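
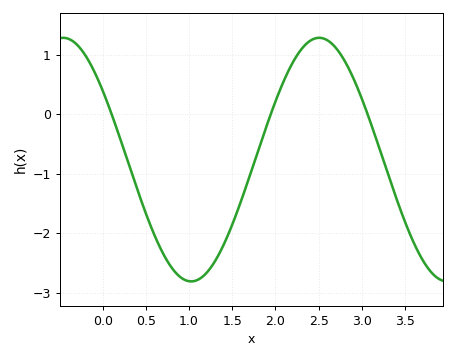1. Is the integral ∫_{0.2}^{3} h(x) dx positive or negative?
negative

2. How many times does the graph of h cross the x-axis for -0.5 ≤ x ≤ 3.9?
3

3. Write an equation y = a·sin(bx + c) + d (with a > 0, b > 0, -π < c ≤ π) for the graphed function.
y = 2.05sin(2.12x + 2.54) - 0.76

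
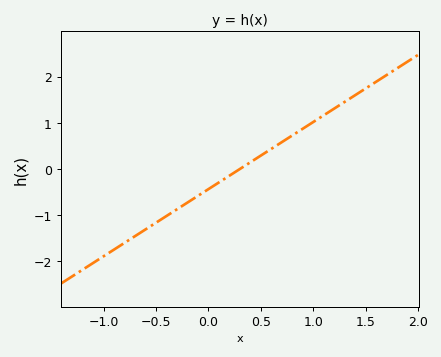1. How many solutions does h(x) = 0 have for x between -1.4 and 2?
1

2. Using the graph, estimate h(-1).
-1.9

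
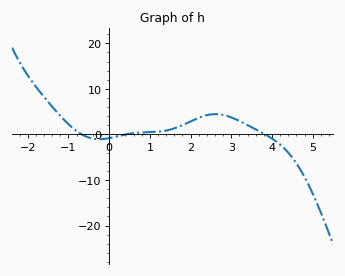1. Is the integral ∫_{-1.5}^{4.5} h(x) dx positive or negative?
positive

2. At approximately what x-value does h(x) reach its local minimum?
-0.242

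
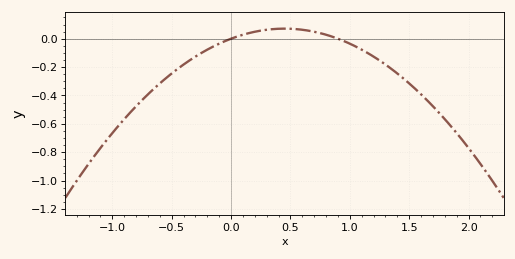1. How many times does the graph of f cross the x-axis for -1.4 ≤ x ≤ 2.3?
2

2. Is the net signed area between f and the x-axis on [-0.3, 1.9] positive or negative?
negative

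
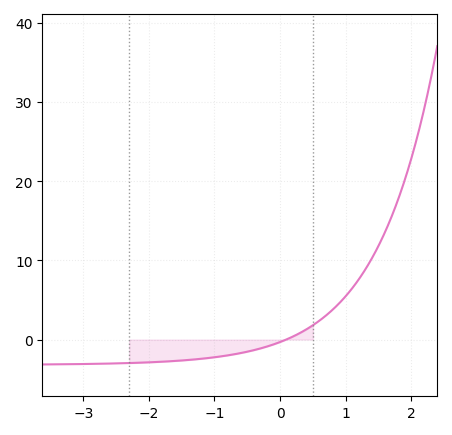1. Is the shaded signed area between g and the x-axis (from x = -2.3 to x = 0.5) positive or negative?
negative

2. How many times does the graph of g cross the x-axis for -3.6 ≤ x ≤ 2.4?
1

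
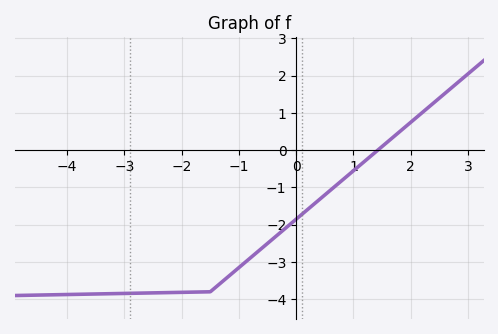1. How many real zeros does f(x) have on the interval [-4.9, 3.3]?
1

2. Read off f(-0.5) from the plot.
-2.5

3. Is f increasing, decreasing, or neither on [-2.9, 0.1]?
increasing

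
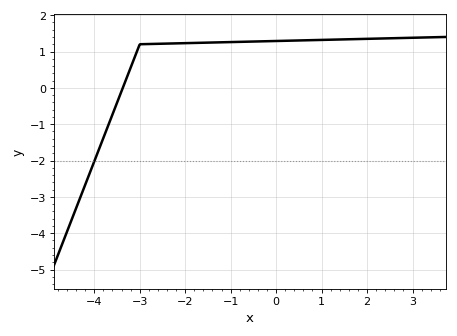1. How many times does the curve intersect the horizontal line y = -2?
1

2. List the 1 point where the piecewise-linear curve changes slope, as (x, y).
(-3, 1.2)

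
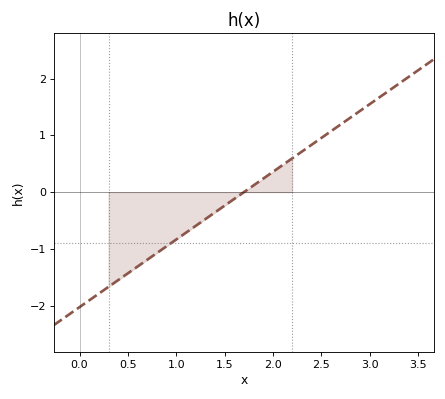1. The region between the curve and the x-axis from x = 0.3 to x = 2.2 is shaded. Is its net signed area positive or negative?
negative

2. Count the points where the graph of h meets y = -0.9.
1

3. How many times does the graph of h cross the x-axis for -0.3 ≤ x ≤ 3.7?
1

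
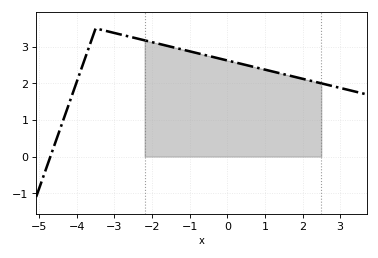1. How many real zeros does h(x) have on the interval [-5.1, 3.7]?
1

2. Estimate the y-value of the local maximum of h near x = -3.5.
3.5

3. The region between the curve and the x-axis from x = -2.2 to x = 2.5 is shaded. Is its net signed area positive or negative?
positive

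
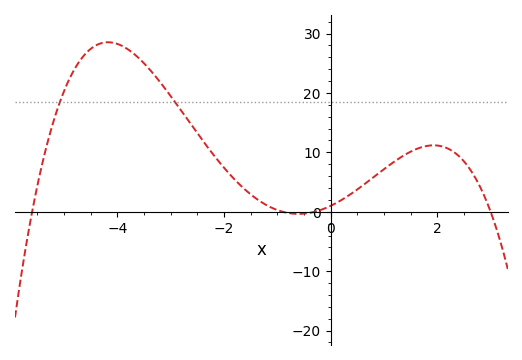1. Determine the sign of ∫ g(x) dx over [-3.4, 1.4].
positive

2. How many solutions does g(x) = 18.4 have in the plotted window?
2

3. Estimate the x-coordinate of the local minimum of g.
-0.6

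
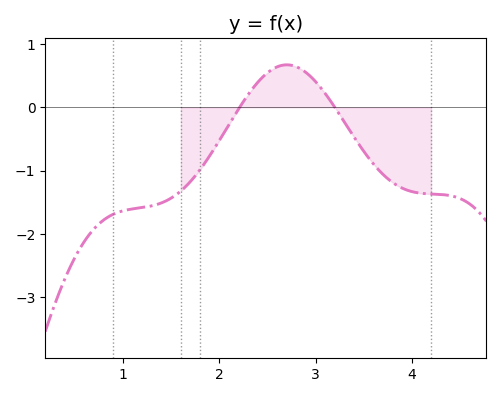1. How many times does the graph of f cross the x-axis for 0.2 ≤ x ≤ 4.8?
2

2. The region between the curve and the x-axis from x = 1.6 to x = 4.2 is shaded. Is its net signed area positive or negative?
negative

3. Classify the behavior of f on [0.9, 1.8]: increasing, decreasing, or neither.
increasing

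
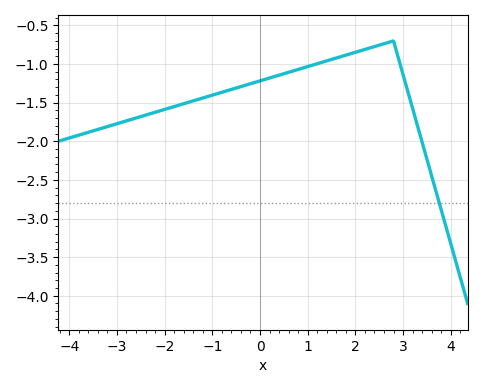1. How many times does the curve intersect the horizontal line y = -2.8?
1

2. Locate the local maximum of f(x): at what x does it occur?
2.8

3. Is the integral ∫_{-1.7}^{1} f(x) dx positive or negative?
negative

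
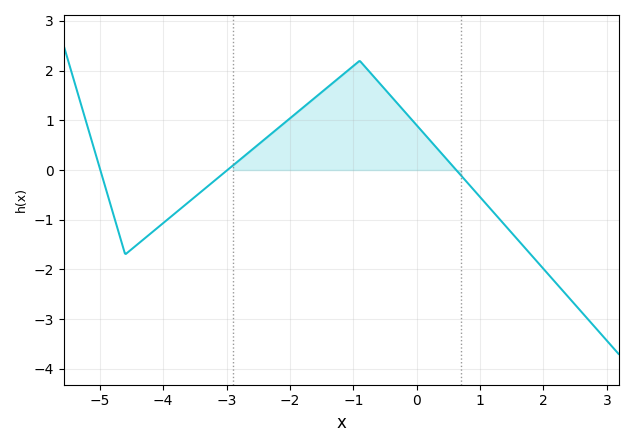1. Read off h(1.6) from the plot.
-1.4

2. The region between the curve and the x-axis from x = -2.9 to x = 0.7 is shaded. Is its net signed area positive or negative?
positive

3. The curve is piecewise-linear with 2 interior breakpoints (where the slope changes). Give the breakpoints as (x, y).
(-4.6, -1.7); (-0.9, 2.2)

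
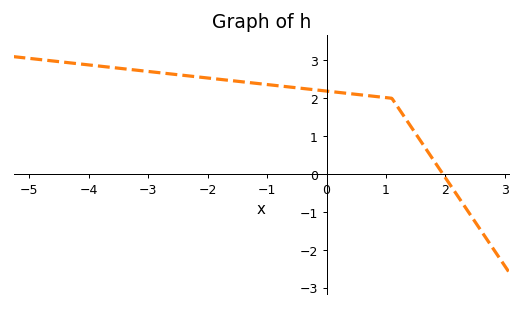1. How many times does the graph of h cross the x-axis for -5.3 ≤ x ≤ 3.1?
1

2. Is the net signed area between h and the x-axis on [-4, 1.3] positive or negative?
positive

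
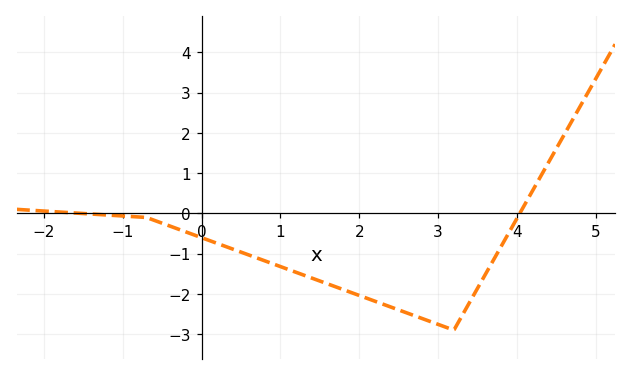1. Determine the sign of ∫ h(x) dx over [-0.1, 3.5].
negative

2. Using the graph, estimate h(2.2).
-2.18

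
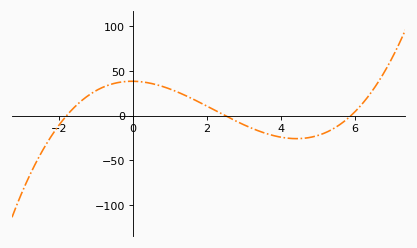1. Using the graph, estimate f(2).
10.7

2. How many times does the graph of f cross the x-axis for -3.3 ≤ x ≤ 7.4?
3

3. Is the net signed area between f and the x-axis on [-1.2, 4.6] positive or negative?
positive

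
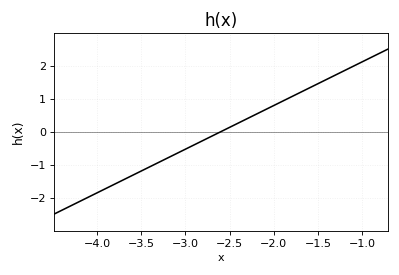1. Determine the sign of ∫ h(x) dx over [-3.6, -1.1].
positive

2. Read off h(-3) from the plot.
-0.528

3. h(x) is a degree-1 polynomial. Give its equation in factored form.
y = 1.32(x + 2.6)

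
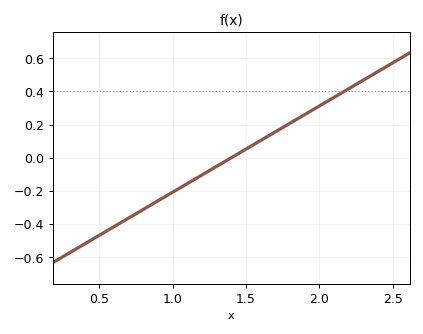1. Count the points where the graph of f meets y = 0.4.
1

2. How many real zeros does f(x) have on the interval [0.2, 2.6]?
1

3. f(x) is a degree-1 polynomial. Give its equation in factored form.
y = 0.52(x - 1.4)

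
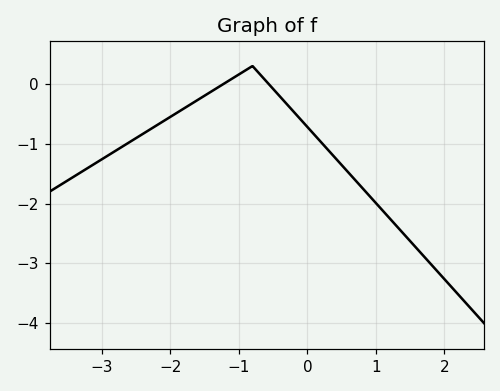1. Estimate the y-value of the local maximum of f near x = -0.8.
0.3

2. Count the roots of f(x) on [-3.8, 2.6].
2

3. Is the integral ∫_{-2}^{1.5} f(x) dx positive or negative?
negative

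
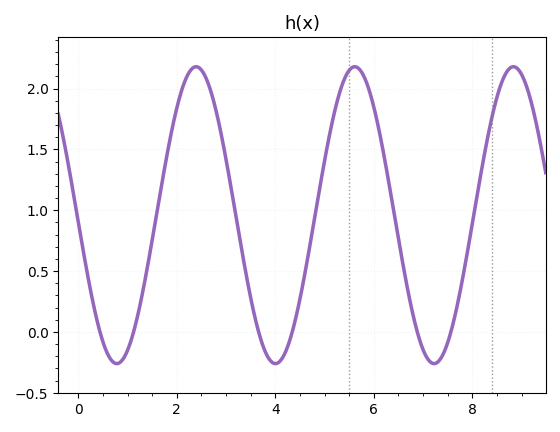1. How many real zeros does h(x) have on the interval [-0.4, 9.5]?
6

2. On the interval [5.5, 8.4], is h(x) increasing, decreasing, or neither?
neither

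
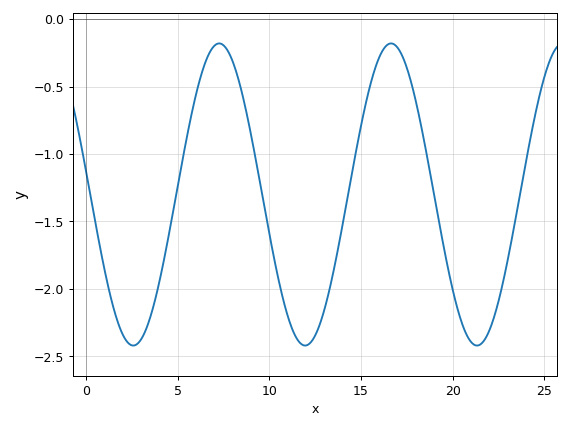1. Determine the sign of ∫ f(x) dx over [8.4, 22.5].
negative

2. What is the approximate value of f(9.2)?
-1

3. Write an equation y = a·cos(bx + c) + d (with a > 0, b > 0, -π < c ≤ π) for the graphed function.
y = 1.12cos(0.67x + 1.4) - 1.3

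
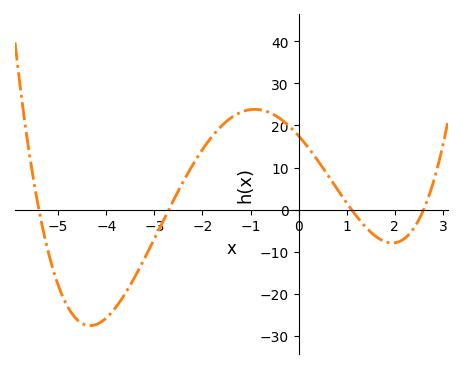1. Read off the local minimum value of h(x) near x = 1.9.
-7.93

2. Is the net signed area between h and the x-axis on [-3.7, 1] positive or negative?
positive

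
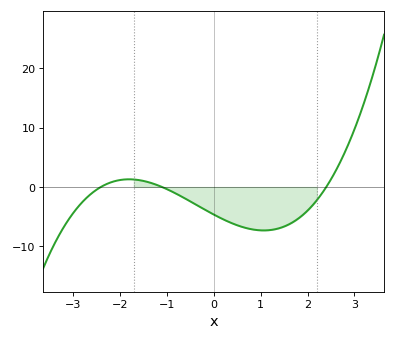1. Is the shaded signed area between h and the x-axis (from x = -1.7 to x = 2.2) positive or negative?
negative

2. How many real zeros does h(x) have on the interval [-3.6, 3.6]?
3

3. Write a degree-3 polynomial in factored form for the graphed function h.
y = 0.73(x + 2.4)(x + 1.1)(x - 2.4)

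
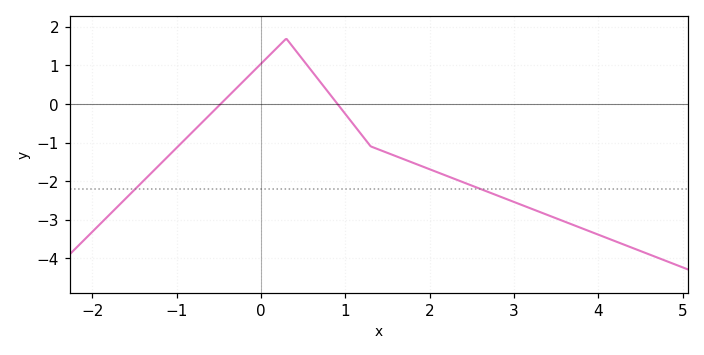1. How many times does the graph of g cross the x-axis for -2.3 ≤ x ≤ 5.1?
2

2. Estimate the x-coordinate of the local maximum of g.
0.3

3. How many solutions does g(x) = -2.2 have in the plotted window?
2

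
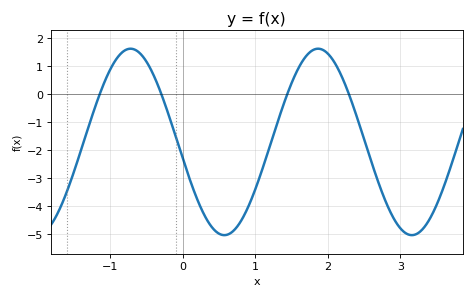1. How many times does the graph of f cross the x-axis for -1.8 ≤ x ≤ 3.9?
4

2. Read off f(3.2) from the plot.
-5.02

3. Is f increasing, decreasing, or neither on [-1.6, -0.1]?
neither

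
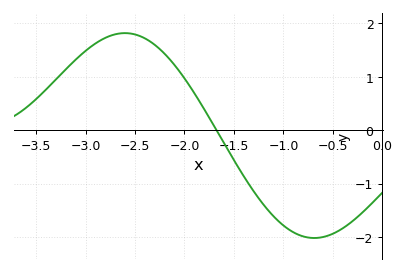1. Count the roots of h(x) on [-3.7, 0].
1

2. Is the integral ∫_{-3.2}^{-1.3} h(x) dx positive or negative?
positive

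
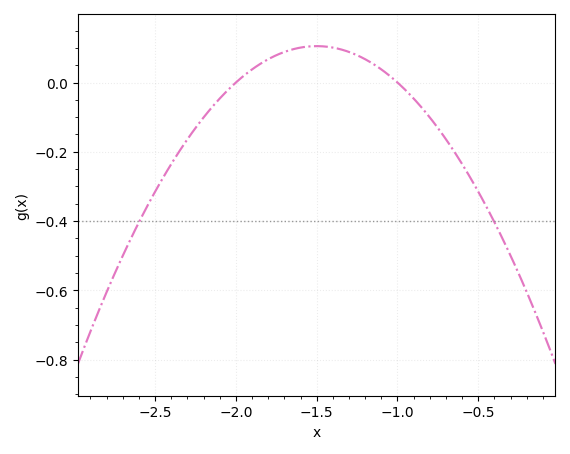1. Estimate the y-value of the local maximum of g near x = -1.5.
0.1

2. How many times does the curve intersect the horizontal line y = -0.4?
2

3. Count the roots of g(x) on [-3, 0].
2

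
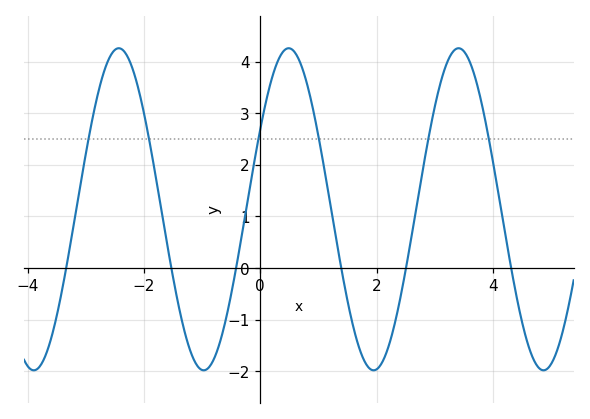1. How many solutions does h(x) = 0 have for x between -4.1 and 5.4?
6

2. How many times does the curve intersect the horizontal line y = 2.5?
6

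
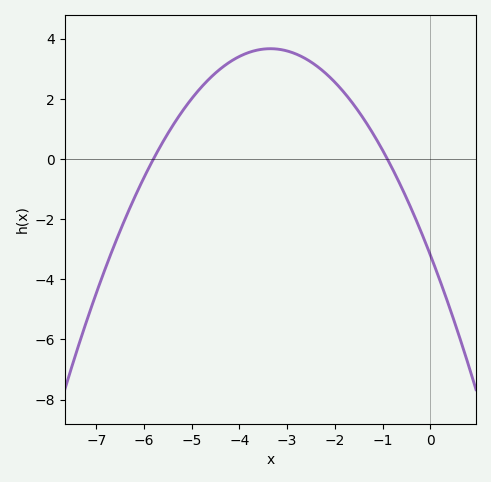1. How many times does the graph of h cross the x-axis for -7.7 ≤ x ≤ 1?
2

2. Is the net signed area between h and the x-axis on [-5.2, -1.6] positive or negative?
positive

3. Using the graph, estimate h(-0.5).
-1.29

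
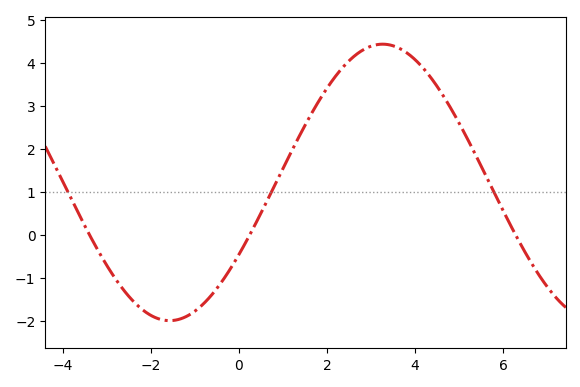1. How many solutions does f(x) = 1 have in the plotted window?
3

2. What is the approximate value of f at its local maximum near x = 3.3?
4.4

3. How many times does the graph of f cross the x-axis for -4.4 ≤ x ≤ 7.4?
3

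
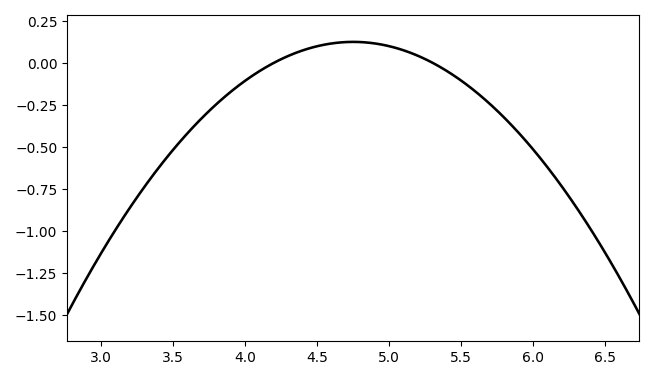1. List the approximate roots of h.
4.2, 5.3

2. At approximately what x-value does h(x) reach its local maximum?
4.8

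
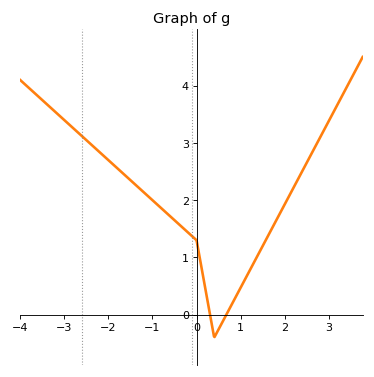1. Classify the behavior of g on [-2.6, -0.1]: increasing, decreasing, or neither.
decreasing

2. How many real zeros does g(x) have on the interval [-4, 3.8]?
2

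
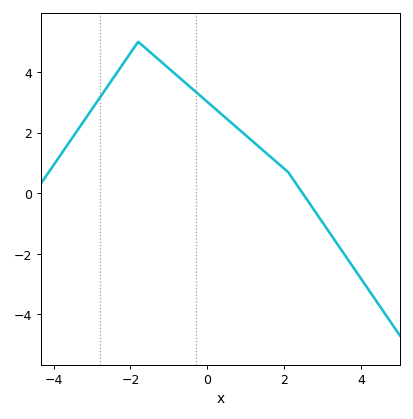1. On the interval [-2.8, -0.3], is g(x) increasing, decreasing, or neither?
neither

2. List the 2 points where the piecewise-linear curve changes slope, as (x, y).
(-1.8, 5); (2.1, 0.7)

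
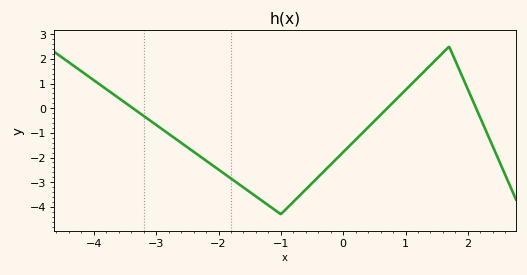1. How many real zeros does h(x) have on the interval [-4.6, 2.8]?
3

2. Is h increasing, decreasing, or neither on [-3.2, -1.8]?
decreasing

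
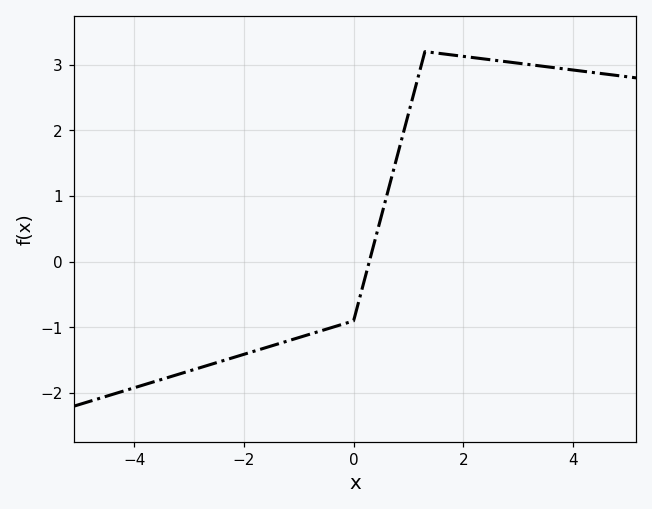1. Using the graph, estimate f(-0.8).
-1.1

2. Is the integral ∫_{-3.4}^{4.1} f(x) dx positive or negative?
positive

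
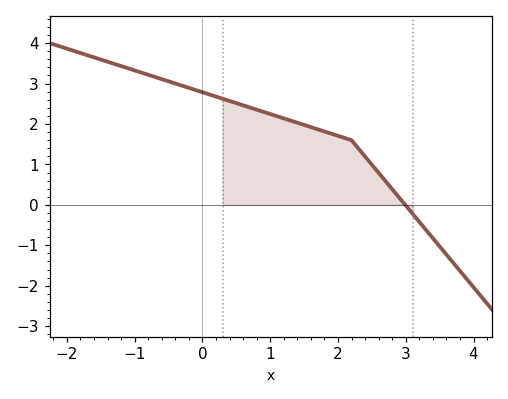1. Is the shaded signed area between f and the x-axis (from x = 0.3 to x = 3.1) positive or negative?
positive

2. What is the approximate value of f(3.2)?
-0.4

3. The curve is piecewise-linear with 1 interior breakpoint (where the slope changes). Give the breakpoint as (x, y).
(2.2, 1.6)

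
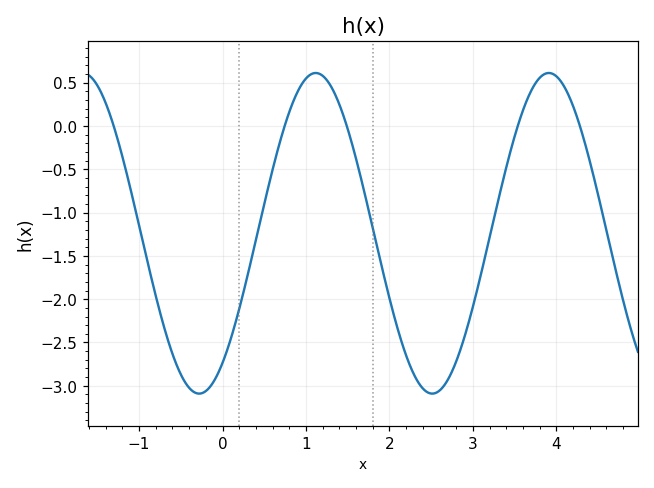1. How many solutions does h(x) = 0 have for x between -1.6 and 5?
5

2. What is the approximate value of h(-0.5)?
-2.85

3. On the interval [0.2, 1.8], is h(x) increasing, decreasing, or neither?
neither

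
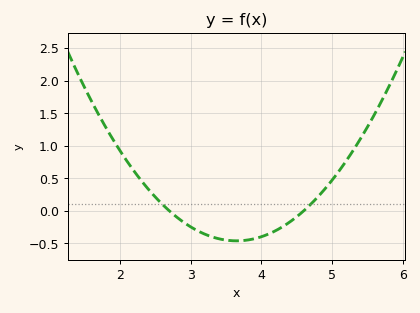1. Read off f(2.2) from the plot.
0.6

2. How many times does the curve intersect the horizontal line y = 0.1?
2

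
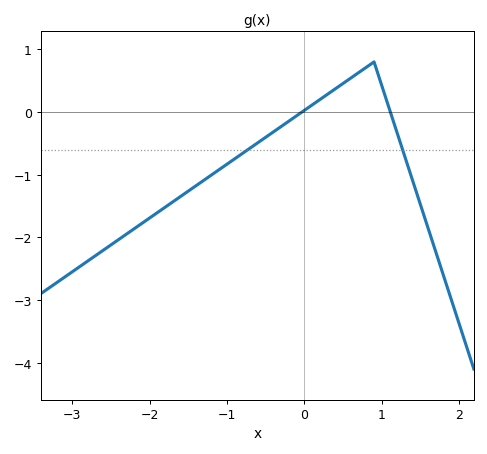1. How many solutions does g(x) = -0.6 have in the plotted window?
2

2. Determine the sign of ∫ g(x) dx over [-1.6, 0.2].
negative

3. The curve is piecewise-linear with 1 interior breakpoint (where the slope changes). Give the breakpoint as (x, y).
(0.9, 0.8)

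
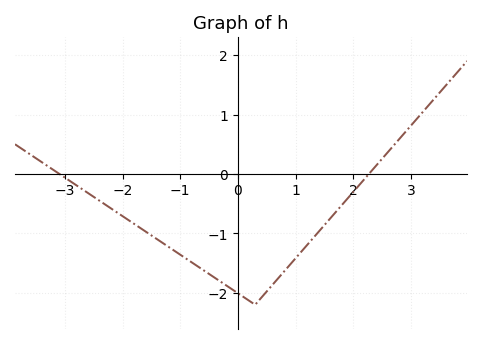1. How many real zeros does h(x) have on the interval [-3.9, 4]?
2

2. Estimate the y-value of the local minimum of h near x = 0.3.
-2.2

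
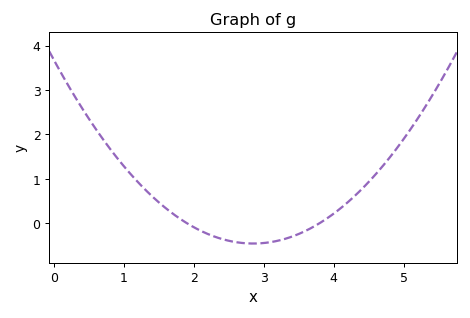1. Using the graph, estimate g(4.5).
0.9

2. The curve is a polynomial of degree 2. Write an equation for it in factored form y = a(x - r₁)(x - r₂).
y = 0.51(x - 1.9)(x - 3.8)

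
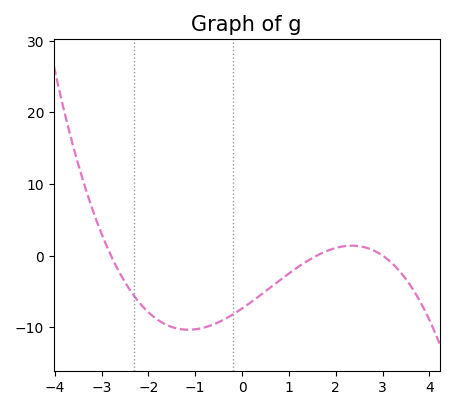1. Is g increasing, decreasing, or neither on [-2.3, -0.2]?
neither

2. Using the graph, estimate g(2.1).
1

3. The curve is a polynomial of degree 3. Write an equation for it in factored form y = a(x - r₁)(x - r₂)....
y = -0.55(x + 2.8)(x - 1.6)(x - 3)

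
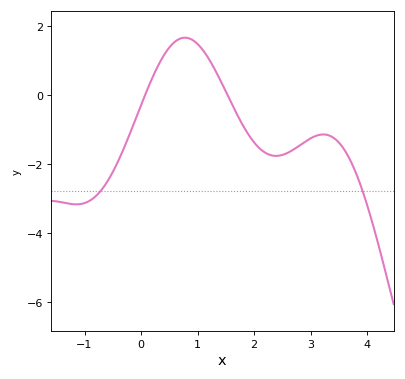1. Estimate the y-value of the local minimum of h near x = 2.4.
-1.8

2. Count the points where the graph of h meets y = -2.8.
2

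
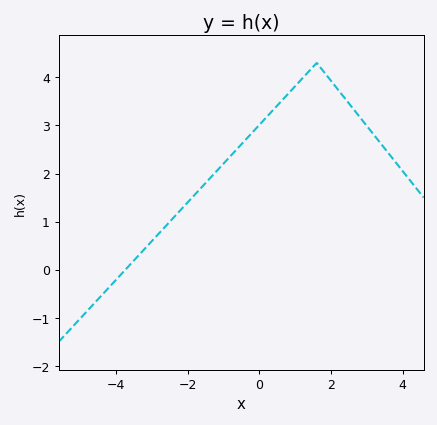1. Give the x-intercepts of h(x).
-3.8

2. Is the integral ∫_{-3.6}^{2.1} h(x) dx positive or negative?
positive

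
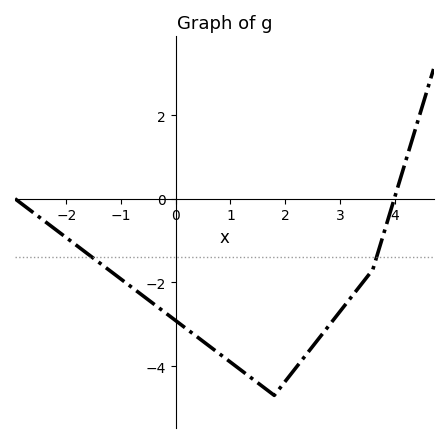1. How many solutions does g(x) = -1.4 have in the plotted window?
2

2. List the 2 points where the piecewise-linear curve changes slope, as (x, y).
(1.8, -4.7); (3.6, -1.7)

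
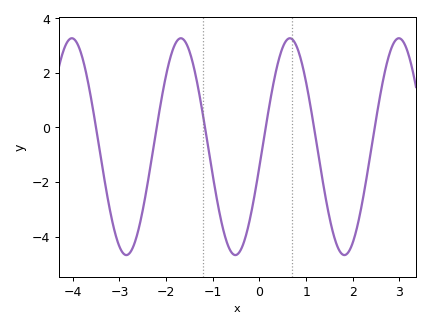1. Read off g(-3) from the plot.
-4.4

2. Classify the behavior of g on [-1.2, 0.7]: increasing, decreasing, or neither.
neither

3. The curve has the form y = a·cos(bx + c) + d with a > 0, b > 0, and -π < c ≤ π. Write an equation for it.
y = 3.97cos(2.7x - 1.8) - 0.71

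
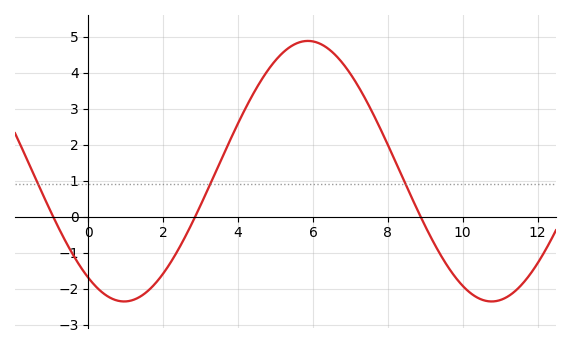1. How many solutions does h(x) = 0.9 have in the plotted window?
3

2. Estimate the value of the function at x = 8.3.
1.3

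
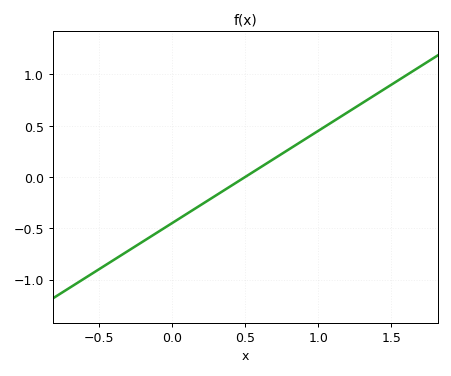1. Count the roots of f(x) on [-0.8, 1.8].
1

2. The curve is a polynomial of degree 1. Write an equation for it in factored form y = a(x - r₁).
y = 0.9(x - 0.5)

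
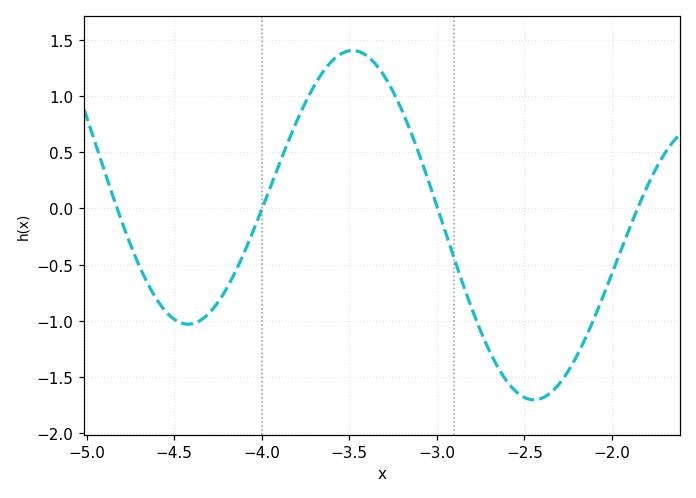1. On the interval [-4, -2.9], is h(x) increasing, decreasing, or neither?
neither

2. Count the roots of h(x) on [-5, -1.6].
4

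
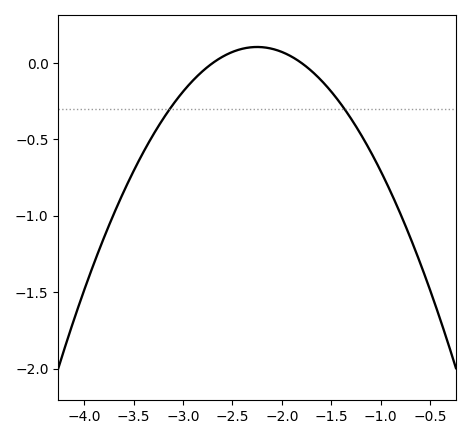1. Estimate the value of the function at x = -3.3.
-0.468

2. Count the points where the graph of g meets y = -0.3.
2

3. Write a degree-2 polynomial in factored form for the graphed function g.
y = -0.52(x + 2.7)(x + 1.8)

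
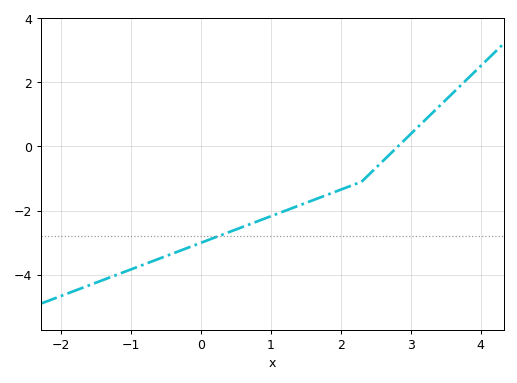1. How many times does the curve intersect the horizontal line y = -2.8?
1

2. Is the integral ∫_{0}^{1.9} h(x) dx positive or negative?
negative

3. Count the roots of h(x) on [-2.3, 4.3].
1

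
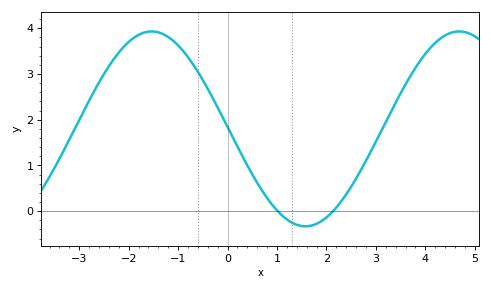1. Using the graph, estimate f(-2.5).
3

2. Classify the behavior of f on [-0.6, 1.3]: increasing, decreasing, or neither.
decreasing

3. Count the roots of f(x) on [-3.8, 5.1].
2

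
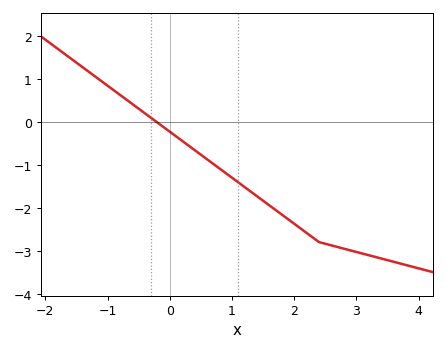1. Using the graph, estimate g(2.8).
-2.95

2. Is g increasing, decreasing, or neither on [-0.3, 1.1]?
decreasing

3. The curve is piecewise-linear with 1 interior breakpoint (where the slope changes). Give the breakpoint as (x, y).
(2.4, -2.8)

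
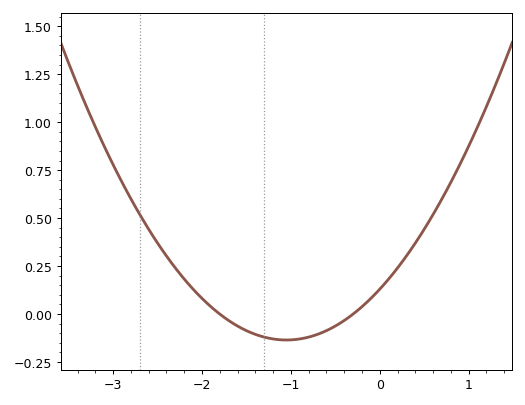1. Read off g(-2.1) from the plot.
0.12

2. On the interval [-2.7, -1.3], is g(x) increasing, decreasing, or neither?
decreasing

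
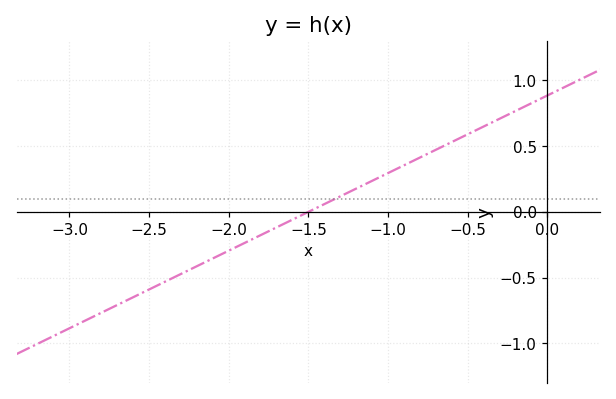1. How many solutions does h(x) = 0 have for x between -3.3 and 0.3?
1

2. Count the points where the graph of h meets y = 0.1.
1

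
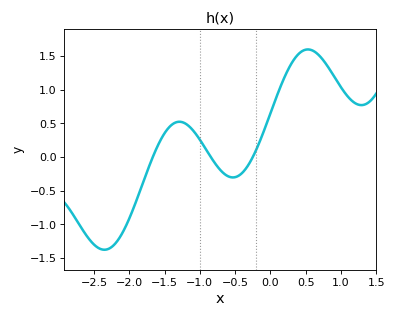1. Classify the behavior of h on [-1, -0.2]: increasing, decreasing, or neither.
neither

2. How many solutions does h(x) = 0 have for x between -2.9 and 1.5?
3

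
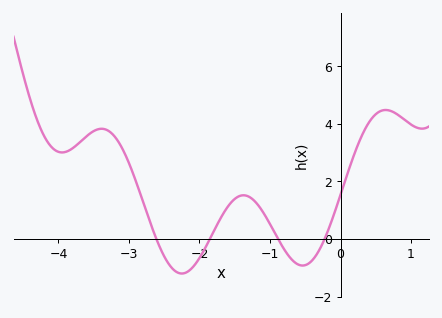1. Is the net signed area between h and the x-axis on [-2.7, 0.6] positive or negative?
positive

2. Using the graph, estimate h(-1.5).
1.4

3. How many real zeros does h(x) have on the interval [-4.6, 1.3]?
4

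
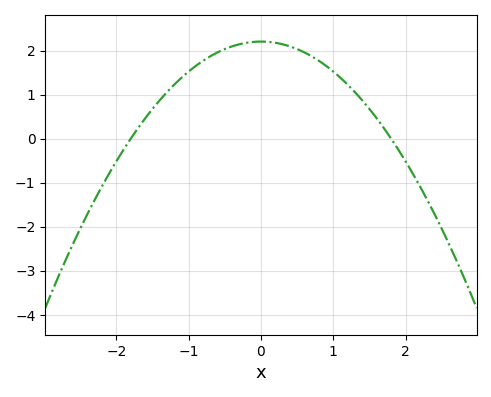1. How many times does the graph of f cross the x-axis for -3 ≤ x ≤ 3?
2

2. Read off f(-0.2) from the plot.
2.2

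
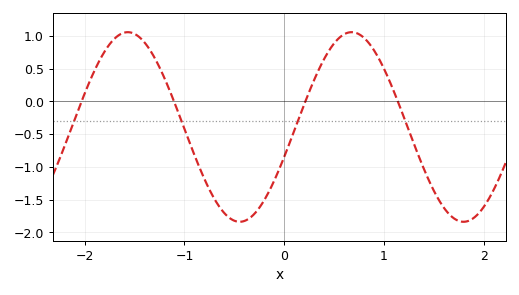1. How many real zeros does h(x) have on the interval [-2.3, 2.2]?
4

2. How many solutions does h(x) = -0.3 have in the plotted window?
4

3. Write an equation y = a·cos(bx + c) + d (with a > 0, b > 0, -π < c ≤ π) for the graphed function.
y = 1.45cos(2.8x - 1.89) - 0.39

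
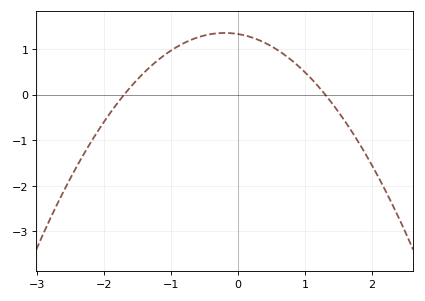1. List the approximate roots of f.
-1.7, 1.3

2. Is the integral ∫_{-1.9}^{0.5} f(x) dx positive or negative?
positive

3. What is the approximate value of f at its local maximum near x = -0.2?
1.35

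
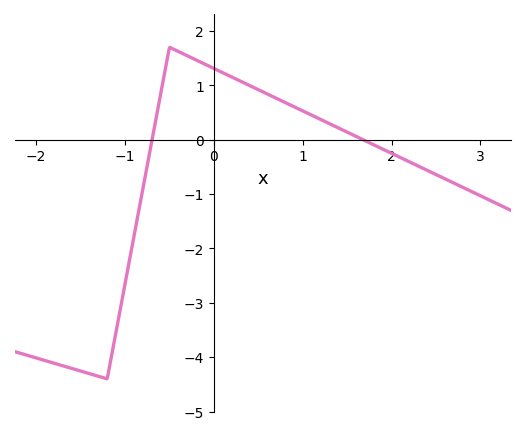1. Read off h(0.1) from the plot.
1.23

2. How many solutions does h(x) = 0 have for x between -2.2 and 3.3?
2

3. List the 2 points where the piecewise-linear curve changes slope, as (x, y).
(-1.2, -4.4); (-0.5, 1.7)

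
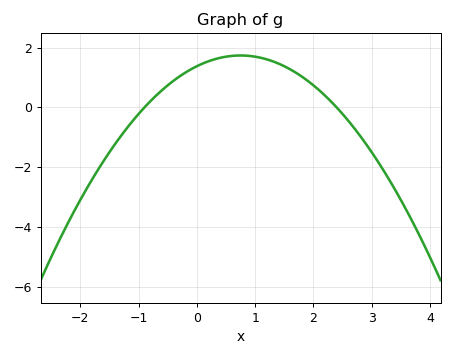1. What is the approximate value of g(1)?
1.7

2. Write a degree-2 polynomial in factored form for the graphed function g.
y = -0.64(x + 0.9)(x - 2.4)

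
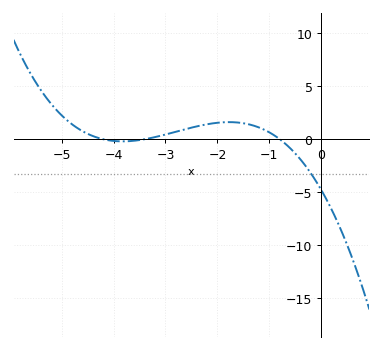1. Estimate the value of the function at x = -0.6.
-0.847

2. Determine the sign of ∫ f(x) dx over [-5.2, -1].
positive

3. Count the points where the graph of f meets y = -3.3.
1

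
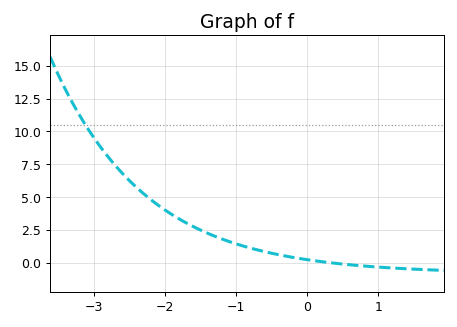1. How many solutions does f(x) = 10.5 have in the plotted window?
1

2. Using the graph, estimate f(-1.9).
3.66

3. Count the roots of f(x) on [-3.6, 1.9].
1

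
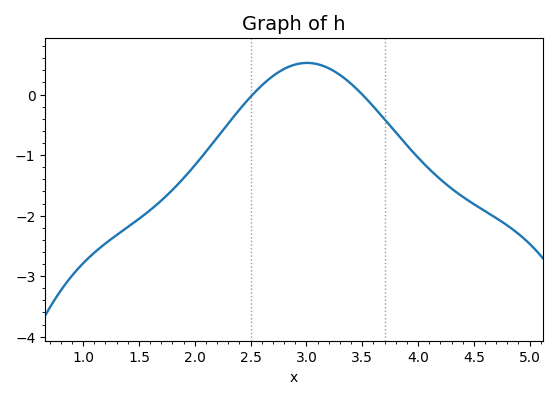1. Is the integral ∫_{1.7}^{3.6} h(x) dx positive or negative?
negative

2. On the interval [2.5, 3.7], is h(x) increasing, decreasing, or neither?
neither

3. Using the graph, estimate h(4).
-1.04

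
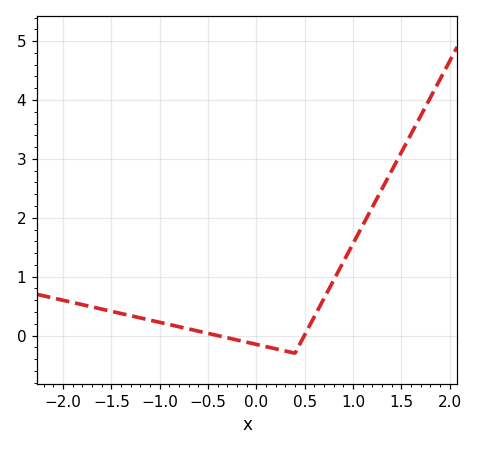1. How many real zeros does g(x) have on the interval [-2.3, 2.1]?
2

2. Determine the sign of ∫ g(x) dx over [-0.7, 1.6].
positive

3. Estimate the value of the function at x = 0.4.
-0.3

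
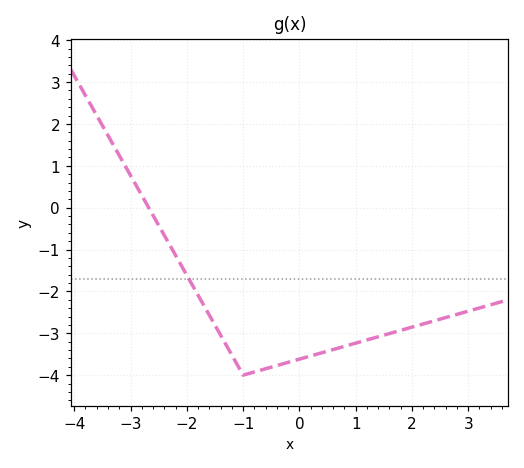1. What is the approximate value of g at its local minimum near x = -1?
-4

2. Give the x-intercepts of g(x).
-2.68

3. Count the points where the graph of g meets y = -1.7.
1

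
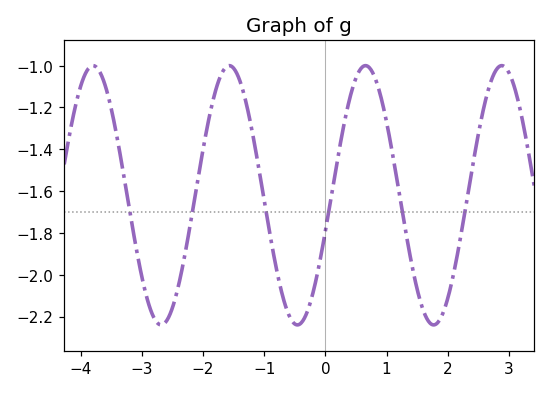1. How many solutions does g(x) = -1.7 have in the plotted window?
6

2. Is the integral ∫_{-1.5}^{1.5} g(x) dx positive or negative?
negative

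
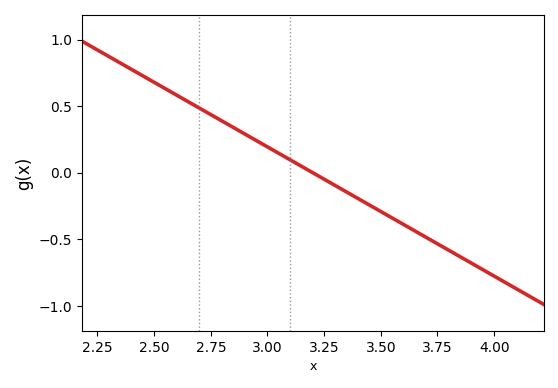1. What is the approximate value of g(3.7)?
-0.5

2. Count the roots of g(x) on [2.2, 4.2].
1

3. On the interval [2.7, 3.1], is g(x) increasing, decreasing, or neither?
decreasing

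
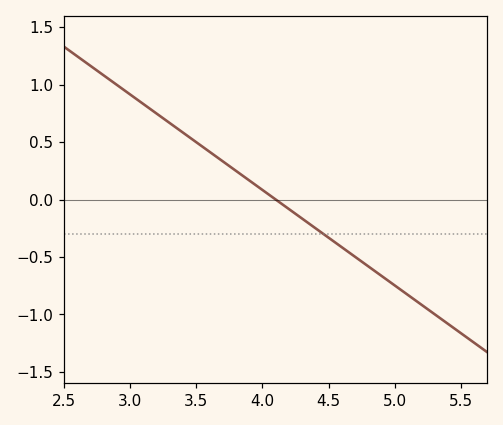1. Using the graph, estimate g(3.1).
0.85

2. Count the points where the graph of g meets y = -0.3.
1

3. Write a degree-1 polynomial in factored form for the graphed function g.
y = -0.83(x - 4.1)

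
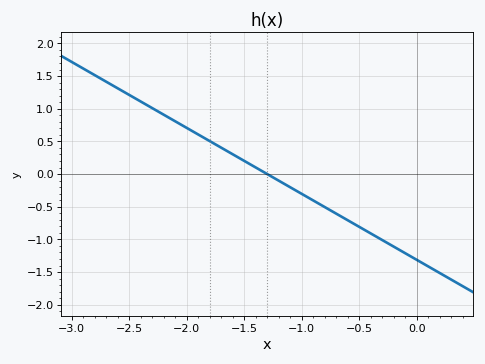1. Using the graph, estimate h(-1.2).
-0.101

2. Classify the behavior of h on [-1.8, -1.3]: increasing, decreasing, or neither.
decreasing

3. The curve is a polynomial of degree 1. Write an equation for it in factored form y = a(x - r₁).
y = -1.01(x + 1.3)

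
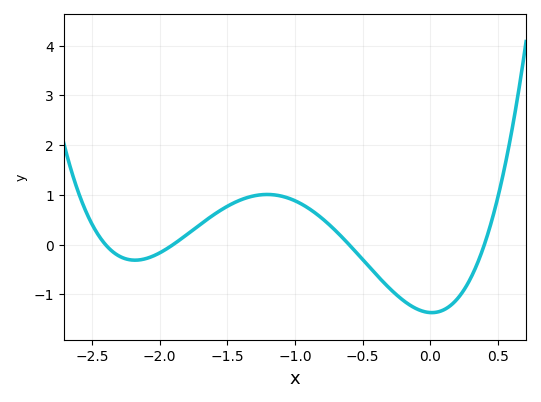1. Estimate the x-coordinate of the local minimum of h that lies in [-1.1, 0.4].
0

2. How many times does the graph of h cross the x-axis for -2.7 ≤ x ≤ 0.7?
4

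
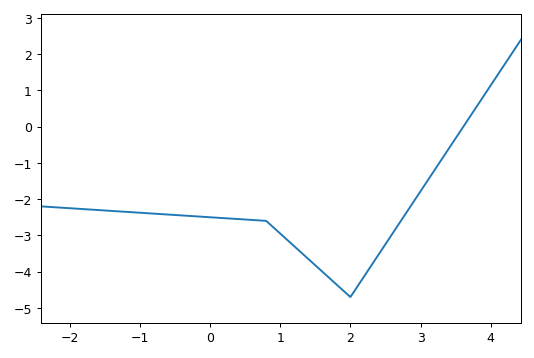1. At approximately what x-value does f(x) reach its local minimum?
2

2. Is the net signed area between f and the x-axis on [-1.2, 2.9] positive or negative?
negative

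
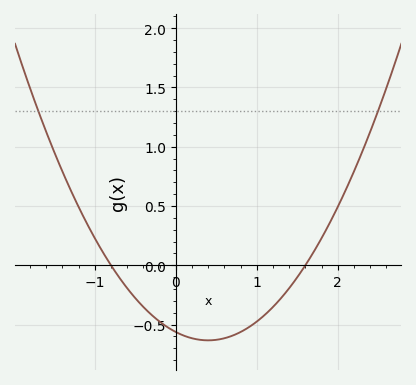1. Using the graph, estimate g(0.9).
-0.5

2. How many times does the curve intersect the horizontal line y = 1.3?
2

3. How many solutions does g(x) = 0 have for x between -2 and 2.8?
2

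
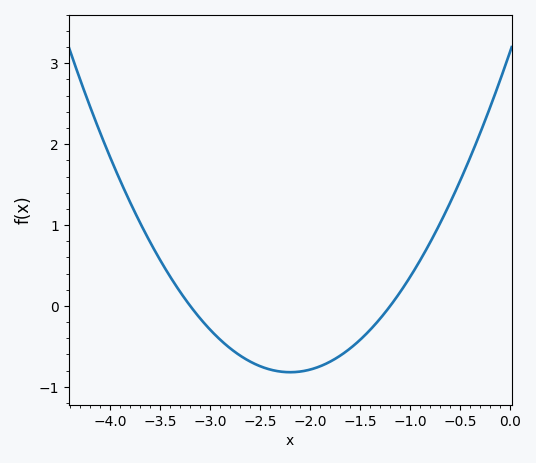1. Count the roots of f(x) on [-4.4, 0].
2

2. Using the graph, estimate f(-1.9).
-0.7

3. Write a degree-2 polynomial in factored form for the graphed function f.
y = 0.82(x + 3.2)(x + 1.2)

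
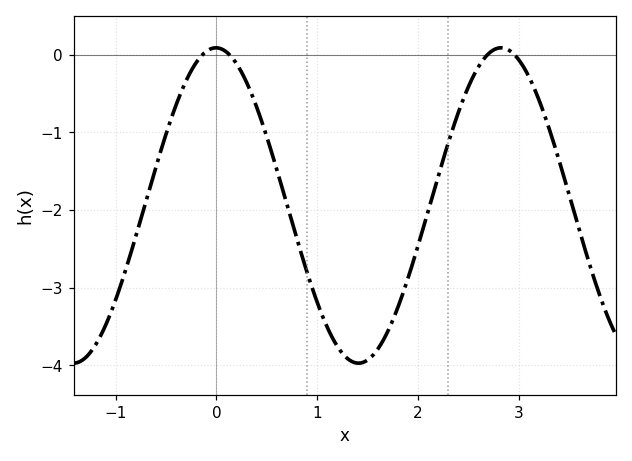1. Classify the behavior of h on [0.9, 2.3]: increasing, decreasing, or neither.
neither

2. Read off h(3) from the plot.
-0.1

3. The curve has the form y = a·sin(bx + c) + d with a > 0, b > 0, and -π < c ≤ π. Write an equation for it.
y = 2.03sin(2.2x + 1.6) - 1.94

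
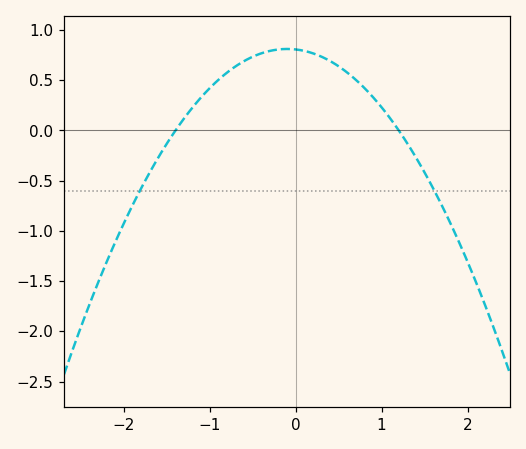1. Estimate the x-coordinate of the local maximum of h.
-0.1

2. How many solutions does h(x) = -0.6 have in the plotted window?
2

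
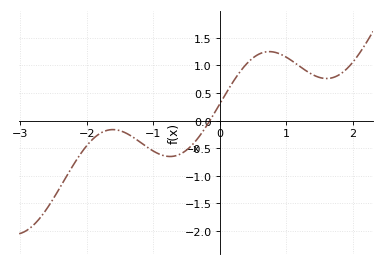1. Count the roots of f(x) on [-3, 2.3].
1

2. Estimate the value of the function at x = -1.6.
-0.15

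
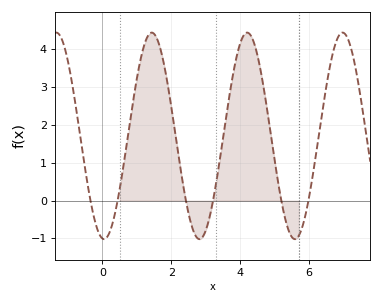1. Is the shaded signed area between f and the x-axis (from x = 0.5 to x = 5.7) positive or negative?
positive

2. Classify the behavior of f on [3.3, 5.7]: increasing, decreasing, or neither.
neither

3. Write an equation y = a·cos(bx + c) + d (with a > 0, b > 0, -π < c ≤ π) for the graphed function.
y = 2.73cos(2.3x + 3) + 1.71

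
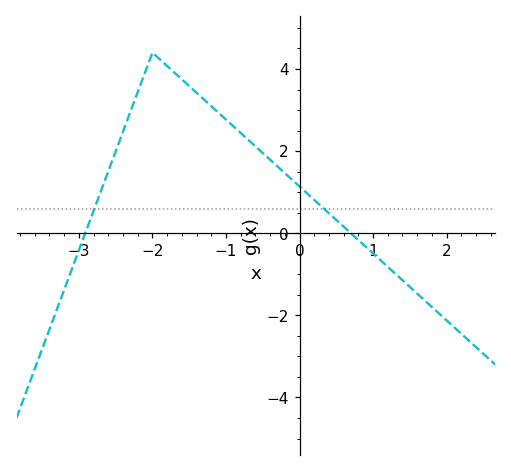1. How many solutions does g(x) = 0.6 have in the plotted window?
2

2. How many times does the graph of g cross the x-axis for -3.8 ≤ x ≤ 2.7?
2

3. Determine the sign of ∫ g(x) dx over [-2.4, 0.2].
positive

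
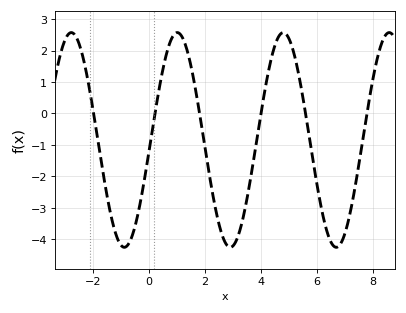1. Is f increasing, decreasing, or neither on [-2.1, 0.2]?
neither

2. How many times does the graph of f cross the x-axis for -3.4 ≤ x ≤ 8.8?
6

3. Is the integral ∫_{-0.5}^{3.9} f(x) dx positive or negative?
negative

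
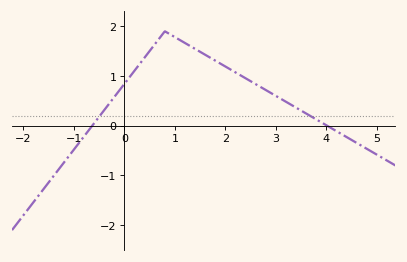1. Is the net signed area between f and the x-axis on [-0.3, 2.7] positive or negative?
positive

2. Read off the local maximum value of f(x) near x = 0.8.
1.9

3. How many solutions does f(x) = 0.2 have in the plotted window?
2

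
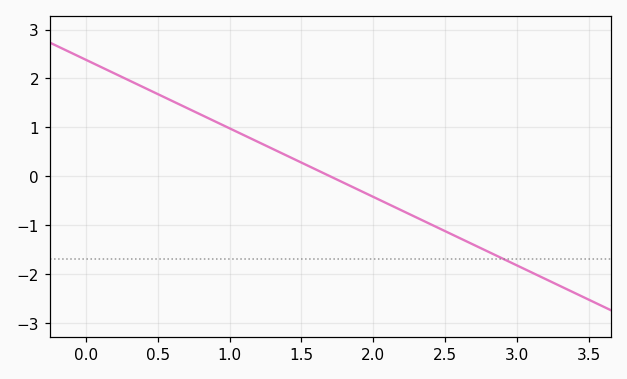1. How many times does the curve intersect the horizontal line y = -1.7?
1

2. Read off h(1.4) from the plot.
0.42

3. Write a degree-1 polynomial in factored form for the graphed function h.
y = -1.4(x - 1.7)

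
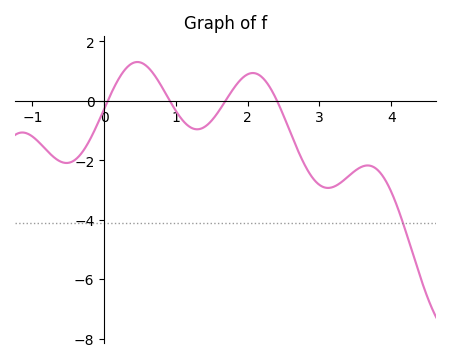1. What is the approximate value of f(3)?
-2.8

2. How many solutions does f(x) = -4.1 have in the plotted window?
1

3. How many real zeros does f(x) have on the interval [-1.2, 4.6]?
4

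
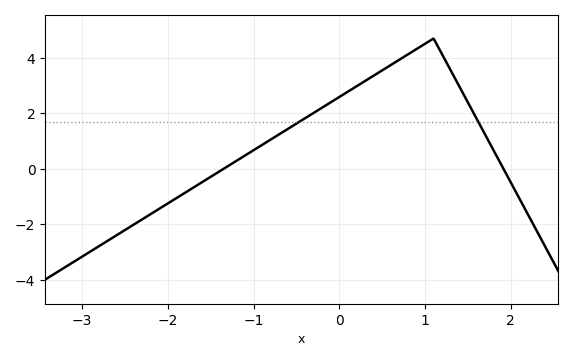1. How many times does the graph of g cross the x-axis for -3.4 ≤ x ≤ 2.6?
2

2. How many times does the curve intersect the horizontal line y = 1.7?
2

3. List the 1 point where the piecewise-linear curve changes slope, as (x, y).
(1.1, 4.7)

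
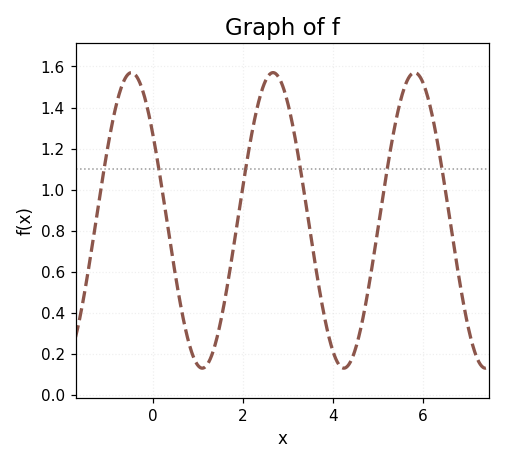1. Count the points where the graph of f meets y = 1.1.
6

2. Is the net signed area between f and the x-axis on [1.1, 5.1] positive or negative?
positive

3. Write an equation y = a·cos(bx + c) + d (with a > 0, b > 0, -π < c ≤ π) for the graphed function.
y = 0.72cos(2x + 0.942) + 0.85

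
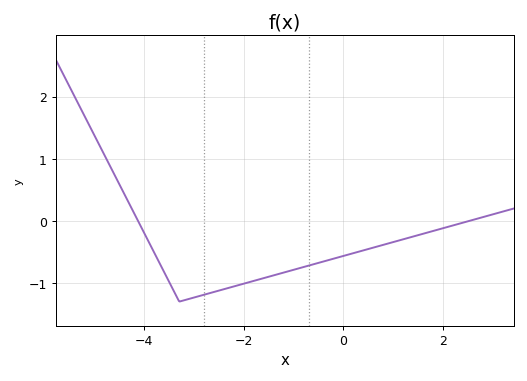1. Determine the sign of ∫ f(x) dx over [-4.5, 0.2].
negative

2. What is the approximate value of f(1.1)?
-0.319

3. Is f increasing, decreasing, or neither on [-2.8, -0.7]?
increasing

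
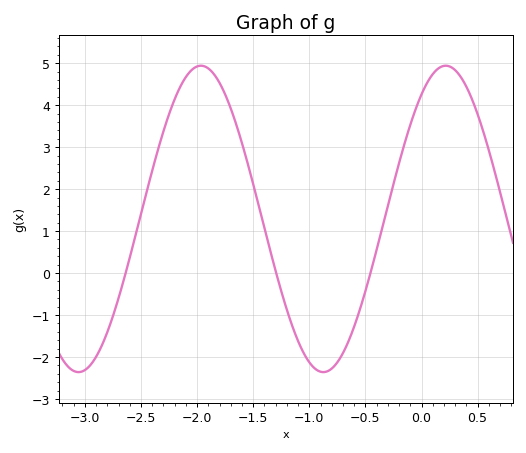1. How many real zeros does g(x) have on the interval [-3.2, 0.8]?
3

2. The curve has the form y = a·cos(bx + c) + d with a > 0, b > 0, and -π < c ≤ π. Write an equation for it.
y = 3.65cos(2.9x - 0.62) + 1.29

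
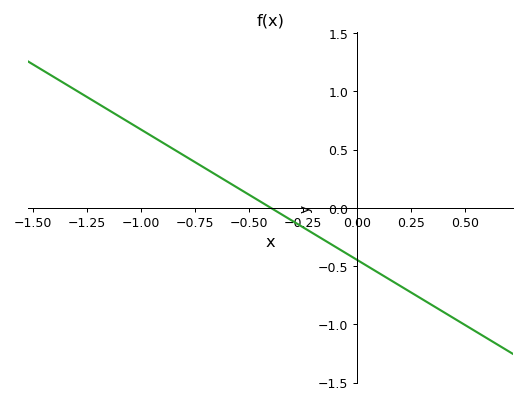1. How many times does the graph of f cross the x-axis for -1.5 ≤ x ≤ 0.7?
1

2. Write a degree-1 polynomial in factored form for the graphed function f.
y = -1.12(x + 0.4)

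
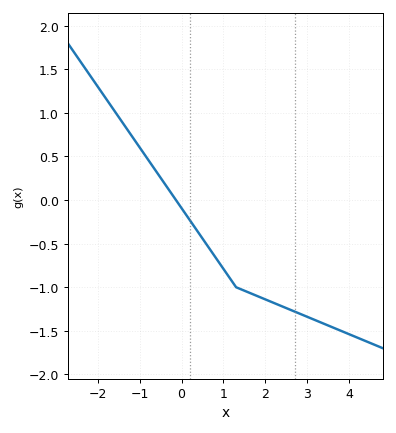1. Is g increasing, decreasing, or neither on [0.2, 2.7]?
decreasing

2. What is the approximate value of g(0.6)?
-0.512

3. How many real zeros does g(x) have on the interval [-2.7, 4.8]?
1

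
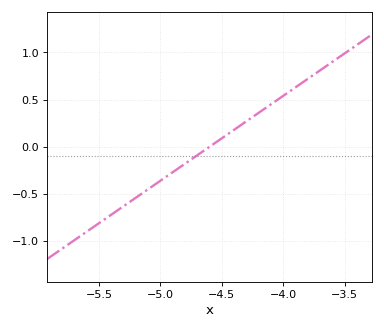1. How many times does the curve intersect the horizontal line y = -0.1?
1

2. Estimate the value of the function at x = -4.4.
0.2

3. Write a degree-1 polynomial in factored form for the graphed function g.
y = 0.9(x + 4.6)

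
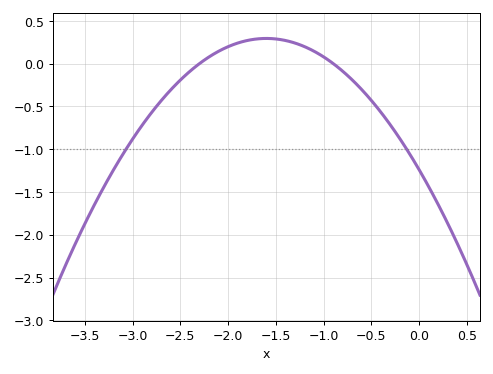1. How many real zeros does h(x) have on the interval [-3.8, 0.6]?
2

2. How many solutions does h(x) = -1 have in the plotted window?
2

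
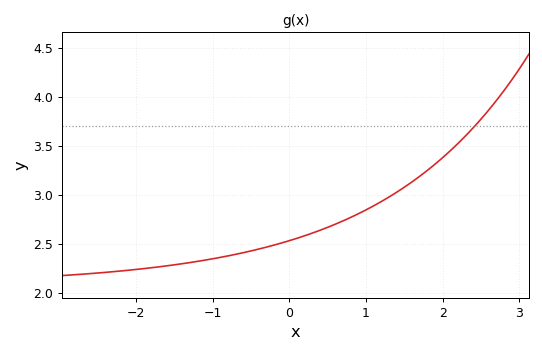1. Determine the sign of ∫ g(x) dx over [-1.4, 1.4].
positive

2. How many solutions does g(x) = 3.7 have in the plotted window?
1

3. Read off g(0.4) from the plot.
2.64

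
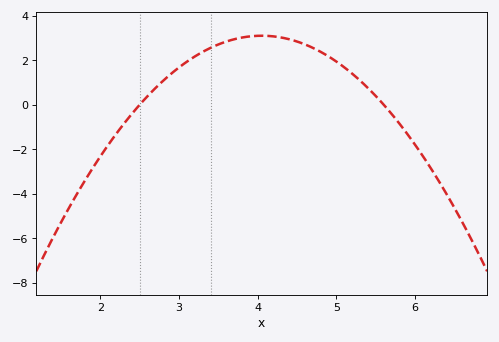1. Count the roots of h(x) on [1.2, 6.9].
2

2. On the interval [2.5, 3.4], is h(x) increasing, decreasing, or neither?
increasing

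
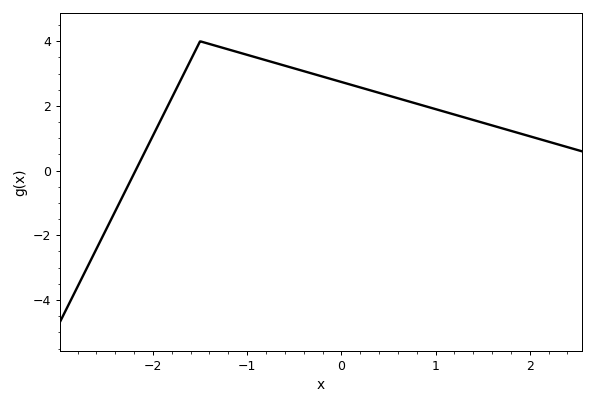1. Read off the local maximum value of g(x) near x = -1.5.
4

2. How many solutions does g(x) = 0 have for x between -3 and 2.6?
1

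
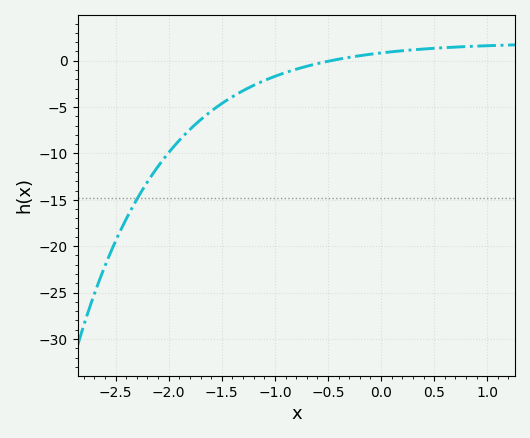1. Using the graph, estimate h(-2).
-10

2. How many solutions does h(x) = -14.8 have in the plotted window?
1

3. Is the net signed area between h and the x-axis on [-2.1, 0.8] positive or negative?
negative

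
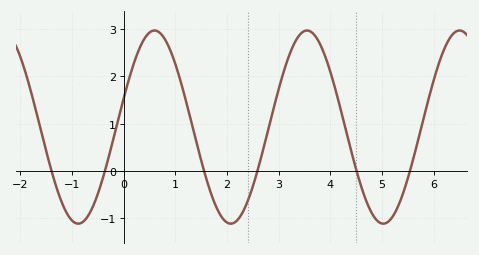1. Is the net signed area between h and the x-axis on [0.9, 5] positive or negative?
positive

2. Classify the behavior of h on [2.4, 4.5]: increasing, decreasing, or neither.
neither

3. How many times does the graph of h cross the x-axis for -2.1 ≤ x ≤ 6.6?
6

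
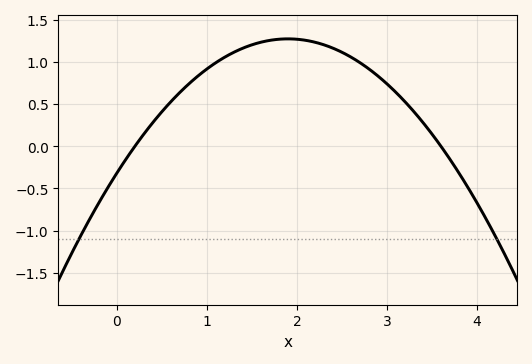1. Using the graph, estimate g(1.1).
1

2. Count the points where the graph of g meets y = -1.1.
2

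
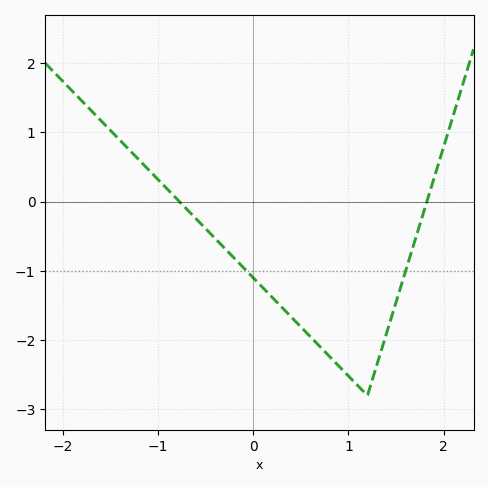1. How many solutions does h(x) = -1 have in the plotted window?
2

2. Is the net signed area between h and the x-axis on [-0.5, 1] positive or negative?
negative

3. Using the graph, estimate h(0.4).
-1.7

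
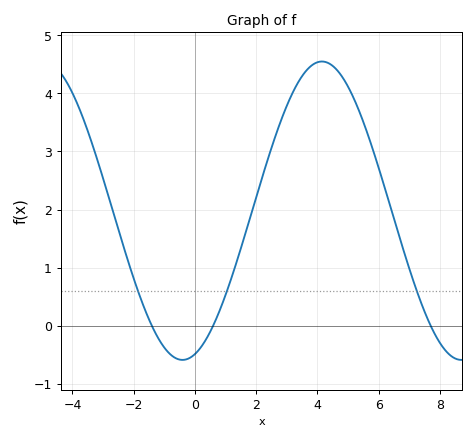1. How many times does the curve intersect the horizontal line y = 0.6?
3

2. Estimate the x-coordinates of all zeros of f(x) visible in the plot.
-1.4, 0.6, 7.6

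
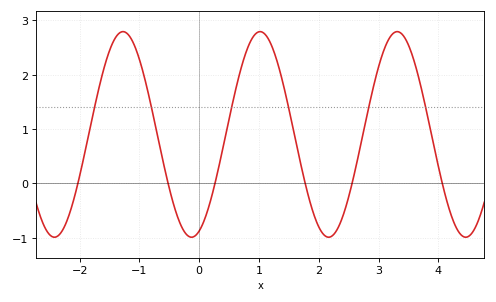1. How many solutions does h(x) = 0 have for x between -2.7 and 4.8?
6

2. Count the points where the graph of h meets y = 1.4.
6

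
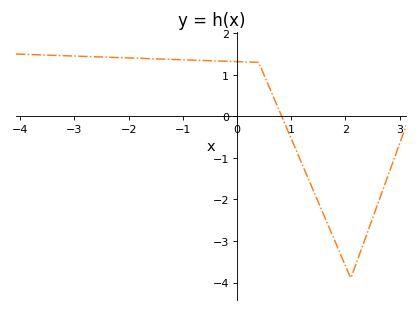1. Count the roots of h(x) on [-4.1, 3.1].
1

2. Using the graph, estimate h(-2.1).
1.4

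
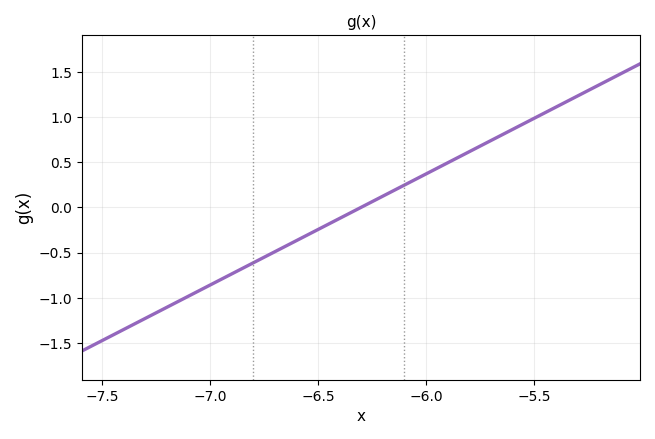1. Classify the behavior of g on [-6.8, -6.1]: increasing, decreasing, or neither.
increasing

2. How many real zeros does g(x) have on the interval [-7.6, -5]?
1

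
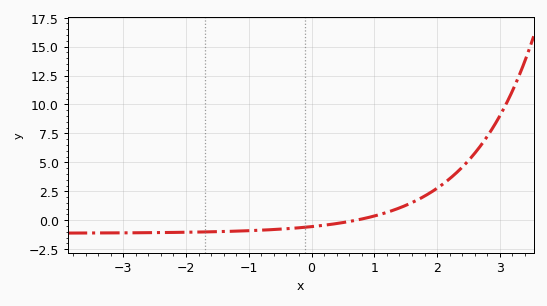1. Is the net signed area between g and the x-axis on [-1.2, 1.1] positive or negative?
negative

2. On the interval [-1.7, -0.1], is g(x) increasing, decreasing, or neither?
increasing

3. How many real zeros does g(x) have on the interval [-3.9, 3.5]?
1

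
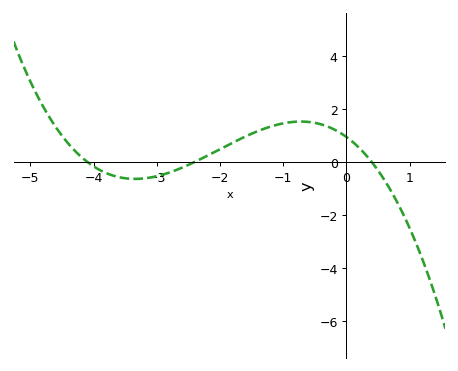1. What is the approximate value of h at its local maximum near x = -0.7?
1.6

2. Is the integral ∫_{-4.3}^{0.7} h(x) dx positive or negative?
positive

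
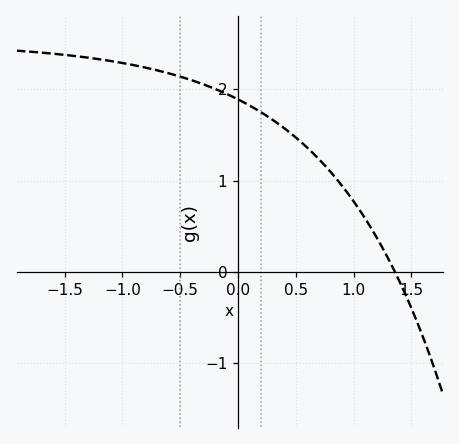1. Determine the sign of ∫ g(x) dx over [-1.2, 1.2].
positive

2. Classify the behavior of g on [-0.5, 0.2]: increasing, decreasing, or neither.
decreasing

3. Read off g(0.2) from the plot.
1.75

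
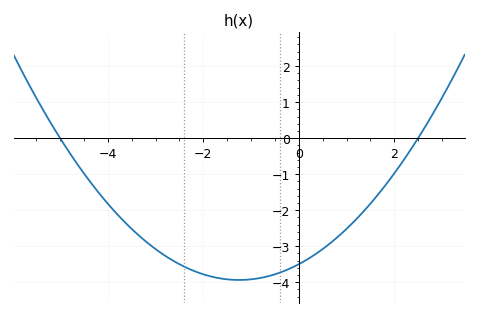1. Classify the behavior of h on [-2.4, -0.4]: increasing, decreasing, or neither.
neither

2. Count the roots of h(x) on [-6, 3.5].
2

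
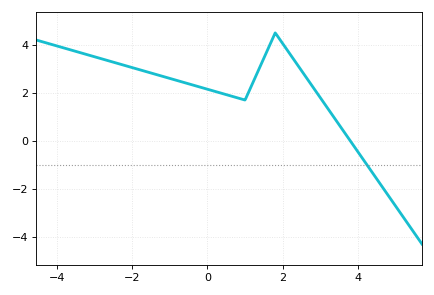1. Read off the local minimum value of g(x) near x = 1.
1.8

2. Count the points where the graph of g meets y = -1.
1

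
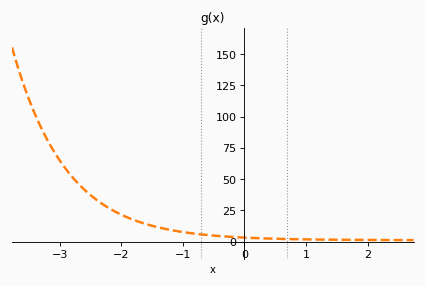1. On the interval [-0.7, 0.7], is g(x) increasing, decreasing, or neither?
decreasing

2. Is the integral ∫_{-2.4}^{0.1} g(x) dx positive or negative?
positive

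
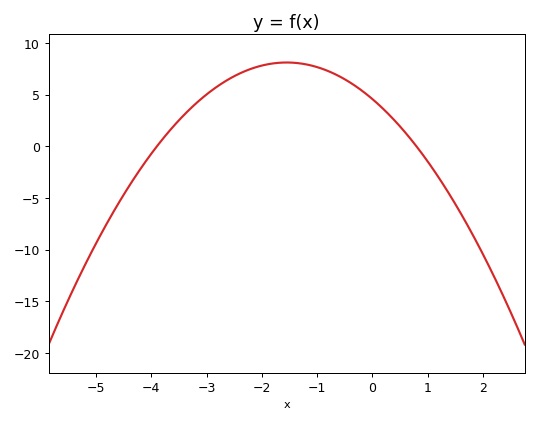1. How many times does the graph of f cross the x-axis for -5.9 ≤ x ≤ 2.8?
2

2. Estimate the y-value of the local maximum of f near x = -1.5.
8.12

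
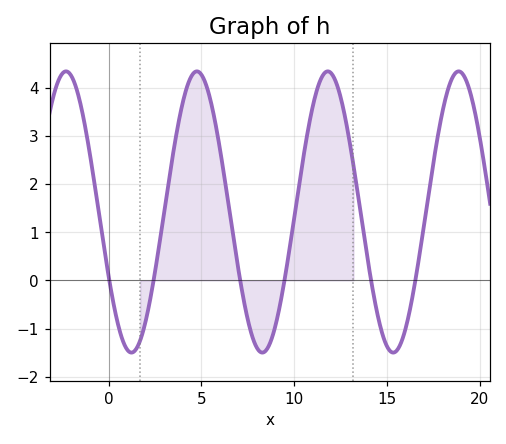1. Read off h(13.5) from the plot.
1.6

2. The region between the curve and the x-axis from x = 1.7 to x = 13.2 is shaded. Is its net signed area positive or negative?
positive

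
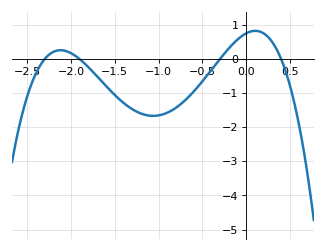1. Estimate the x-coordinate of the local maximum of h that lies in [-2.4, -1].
-2.1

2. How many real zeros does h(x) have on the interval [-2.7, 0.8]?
4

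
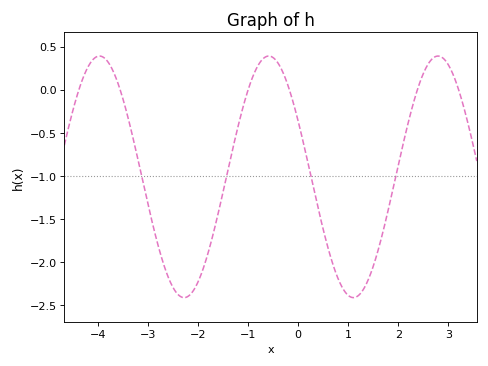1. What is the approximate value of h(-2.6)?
-2.15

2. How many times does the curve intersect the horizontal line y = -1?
4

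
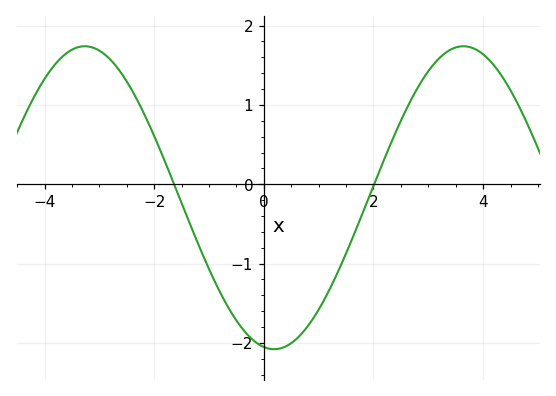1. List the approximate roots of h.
-1.6, 2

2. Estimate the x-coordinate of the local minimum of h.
0.2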